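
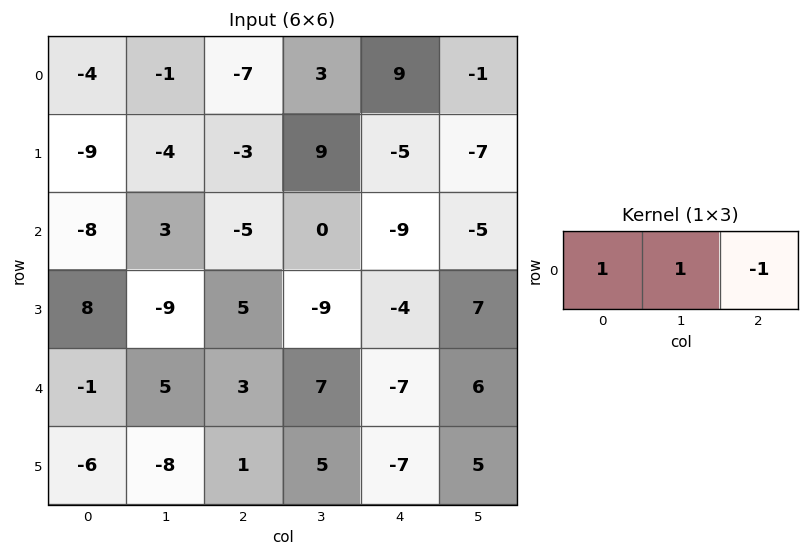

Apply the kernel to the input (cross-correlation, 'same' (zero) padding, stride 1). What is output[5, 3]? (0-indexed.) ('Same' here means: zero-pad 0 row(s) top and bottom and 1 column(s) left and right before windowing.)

The receptive field on the zero-padded input at this output position is [1 5 -7]. Elementwise product with the kernel and sum: 1·1 + 5·1 + -7·-1.

13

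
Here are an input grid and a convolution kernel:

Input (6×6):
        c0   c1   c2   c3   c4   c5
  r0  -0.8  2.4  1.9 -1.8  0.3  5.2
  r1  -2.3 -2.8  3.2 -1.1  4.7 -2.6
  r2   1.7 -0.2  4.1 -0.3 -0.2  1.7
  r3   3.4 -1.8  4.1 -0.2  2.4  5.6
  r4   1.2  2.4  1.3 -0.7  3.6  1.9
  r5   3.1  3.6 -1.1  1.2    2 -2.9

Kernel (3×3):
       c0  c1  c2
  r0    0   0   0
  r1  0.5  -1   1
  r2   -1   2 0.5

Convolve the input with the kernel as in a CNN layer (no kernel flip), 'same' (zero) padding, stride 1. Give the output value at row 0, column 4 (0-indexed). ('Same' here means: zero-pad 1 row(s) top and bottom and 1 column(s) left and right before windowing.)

The receptive field on the zero-padded input at this output position is [0 0 0 / -1.8 0.3 5.2 / -1.1 4.7 -2.6]. Elementwise product with the kernel and sum: -1.8·0.5 + 0.3·-1 + 5.2·1 + -1.1·-1 + 4.7·2 + -2.6·0.5.

13.2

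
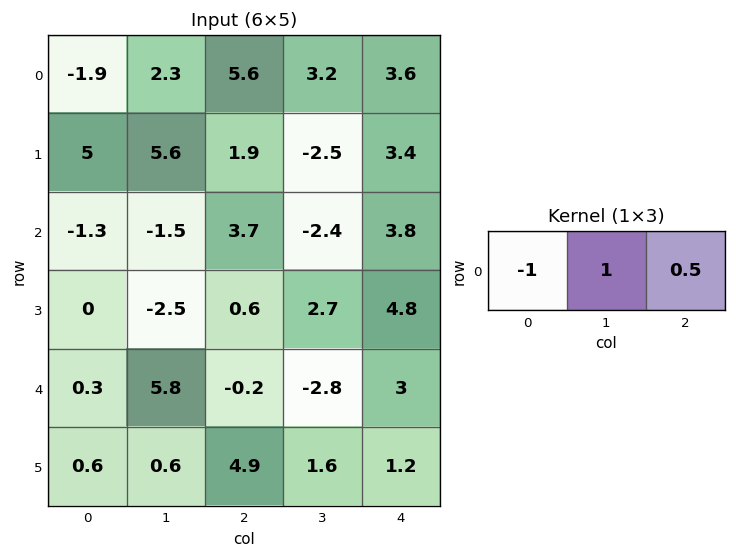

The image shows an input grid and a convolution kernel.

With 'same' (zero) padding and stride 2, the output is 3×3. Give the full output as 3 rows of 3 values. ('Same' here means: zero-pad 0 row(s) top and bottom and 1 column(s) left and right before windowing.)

Output[0,0]: The receptive field on the zero-padded input at this output position is [0 -1.9 2.3]. Elementwise product with the kernel and sum: 0·-1 + -1.9·1 + 2.3·0.5.

-0.75 4.9 0.4
-2.05 4 6.2
3.2 -7.4 5.8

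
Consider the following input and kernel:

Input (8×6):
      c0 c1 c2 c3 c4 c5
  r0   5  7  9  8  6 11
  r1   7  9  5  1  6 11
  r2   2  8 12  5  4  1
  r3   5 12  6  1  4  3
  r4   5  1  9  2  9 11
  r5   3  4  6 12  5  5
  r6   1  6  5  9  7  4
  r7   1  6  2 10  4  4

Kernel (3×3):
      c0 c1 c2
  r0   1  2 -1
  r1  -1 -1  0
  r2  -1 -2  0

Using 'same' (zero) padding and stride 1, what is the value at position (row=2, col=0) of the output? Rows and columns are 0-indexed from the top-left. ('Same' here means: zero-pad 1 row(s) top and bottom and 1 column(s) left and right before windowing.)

-7

The receptive field on the zero-padded input at this output position is [0 7 9 / 0 2 8 / 0 5 12]. Elementwise product with the kernel and sum: 0·1 + 7·2 + 9·-1 + 0·-1 + 2·-1 + 0·-1 + 5·-2.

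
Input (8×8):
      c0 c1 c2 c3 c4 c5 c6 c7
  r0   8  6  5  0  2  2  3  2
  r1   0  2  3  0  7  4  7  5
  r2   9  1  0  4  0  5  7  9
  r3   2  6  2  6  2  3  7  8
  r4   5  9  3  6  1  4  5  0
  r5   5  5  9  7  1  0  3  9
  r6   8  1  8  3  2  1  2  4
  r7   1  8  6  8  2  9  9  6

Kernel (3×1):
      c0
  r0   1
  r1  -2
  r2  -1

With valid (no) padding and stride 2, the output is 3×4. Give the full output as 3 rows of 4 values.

Output[0,0]: The receptive field on the input at this output position is [8 / 0 / 9]. Elementwise product with the kernel and sum: 8·1 + 0·-2 + 9·-1.

-1 -1 -12 -18
0 -7 -5 -12
-13 -23 -3 -3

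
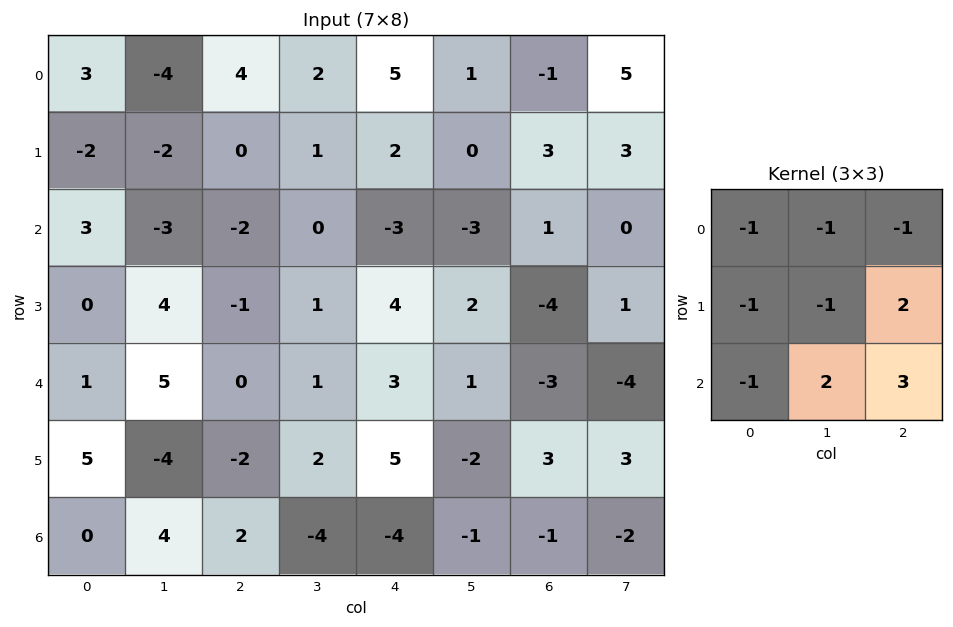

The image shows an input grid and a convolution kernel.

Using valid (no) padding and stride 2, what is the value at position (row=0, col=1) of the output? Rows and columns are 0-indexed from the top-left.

-15

The receptive field on the input at this output position is [4 2 5 / 0 1 2 / -2 0 -3]. Elementwise product with the kernel and sum: 4·-1 + 2·-1 + 5·-1 + 0·-1 + 1·-1 + 2·2 + -2·-1 + 0·2 + -3·3.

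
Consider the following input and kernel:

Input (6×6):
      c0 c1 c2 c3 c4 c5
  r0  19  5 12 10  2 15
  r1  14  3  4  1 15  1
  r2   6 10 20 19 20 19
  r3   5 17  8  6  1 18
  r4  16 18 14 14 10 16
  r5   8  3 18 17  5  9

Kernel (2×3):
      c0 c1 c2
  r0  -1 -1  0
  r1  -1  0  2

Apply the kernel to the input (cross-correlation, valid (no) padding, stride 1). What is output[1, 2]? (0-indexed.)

15

The receptive field on the input at this output position is [4 1 15 / 20 19 20]. Elementwise product with the kernel and sum: 4·-1 + 1·-1 + 20·-1 + 20·2.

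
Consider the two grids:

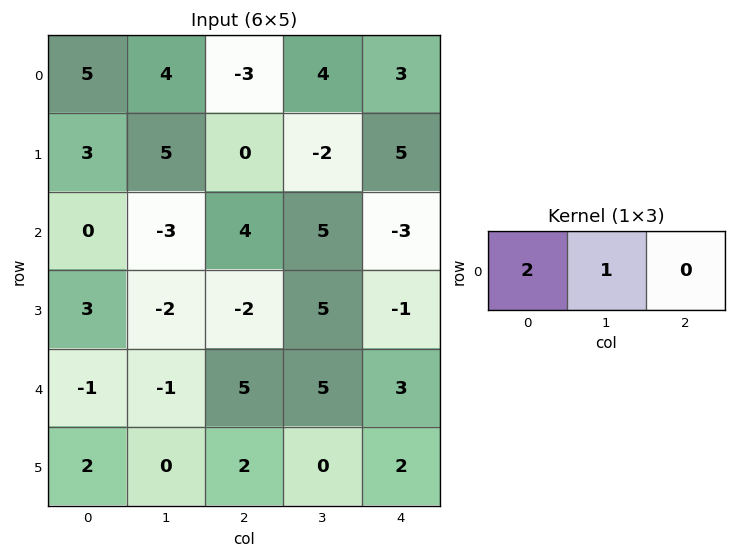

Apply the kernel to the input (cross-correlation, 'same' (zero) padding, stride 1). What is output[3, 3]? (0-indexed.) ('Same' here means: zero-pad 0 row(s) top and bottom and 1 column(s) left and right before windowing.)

1

The receptive field on the zero-padded input at this output position is [-2 5 -1]. Elementwise product with the kernel and sum: -2·2 + 5·1.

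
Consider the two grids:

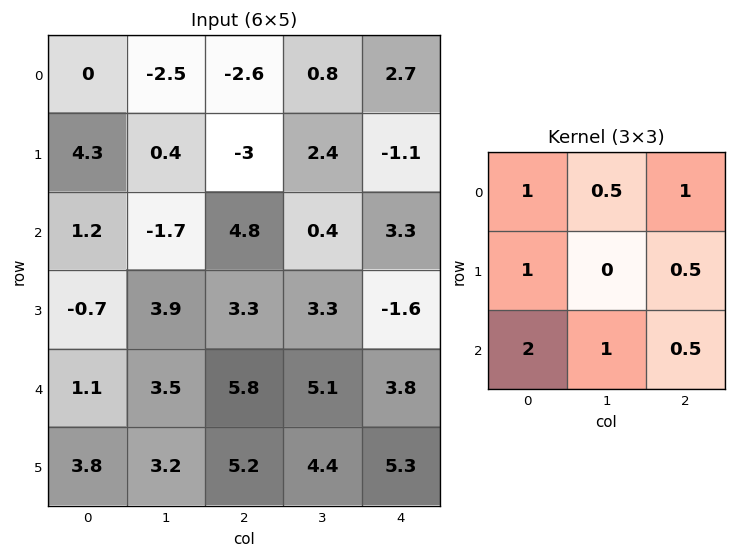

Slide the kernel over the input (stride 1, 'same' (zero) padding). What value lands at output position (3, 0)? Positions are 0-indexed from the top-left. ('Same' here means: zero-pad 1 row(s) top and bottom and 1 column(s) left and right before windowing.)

The receptive field on the zero-padded input at this output position is [0 1.2 -1.7 / 0 -0.7 3.9 / 0 1.1 3.5]. Elementwise product with the kernel and sum: 0·1 + 1.2·0.5 + -1.7·1 + 0·1 + 3.9·0.5 + 0·2 + 1.1·1 + 3.5·0.5.

3.7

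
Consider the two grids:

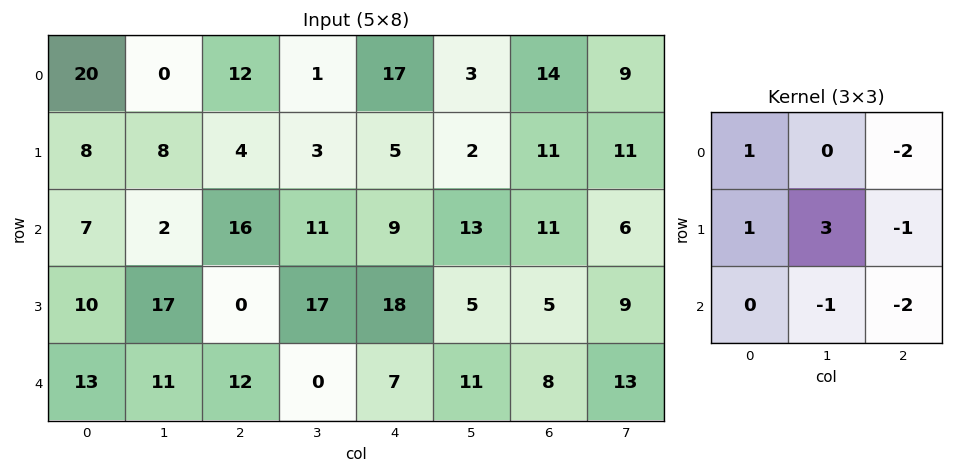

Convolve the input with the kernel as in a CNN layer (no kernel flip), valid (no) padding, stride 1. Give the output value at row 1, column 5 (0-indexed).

-3

The receptive field on the input at this output position is [2 11 11 / 13 11 6 / 5 5 9]. Elementwise product with the kernel and sum: 2·1 + 11·-2 + 13·1 + 11·3 + 6·-1 + 5·-1 + 9·-2.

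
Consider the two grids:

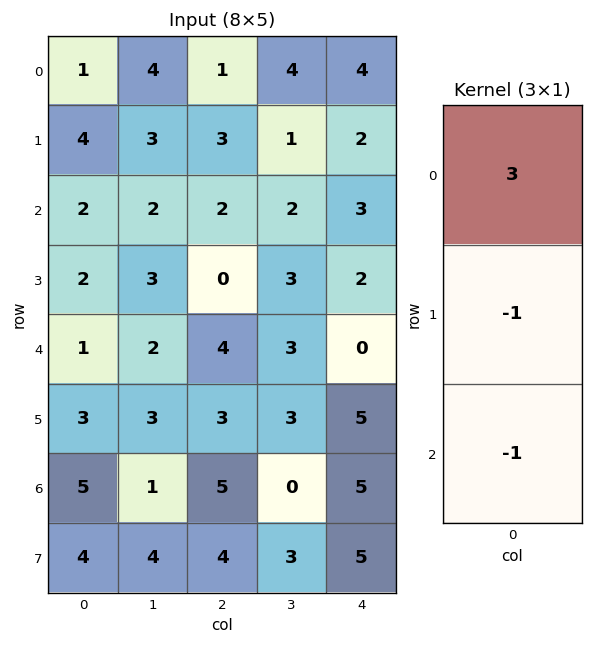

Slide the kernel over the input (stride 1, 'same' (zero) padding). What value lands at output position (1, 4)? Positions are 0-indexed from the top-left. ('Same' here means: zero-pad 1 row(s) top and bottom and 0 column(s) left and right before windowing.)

7

The receptive field on the zero-padded input at this output position is [4 / 2 / 3]. Elementwise product with the kernel and sum: 4·3 + 2·-1 + 3·-1.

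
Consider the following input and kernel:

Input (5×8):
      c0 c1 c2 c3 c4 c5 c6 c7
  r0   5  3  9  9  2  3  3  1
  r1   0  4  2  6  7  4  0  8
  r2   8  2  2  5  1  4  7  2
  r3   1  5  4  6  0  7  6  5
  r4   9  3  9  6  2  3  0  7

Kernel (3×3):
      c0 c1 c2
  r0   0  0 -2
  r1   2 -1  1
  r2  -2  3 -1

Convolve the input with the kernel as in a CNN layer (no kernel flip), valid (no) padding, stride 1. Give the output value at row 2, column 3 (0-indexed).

2

The receptive field on the input at this output position is [5 1 4 / 6 0 7 / 6 2 3]. Elementwise product with the kernel and sum: 4·-2 + 6·2 + 0·-1 + 7·1 + 6·-2 + 2·3 + 3·-1.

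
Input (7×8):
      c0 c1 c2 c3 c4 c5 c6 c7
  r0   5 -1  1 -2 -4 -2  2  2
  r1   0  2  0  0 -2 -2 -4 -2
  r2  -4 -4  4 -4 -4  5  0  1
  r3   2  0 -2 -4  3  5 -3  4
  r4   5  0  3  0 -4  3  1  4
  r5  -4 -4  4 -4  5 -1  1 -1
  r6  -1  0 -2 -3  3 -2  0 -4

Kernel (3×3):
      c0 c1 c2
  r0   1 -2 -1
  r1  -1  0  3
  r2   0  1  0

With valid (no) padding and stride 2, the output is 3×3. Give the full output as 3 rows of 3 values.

2 -1 -7
-8 27 -23
18 15 -15

Output[0,0]: The receptive field on the input at this output position is [5 -1 1 / 0 2 0 / -4 -4 4]. Elementwise product with the kernel and sum: 5·1 + -1·-2 + 1·-1 + 0·-1 + 0·3 + -4·1.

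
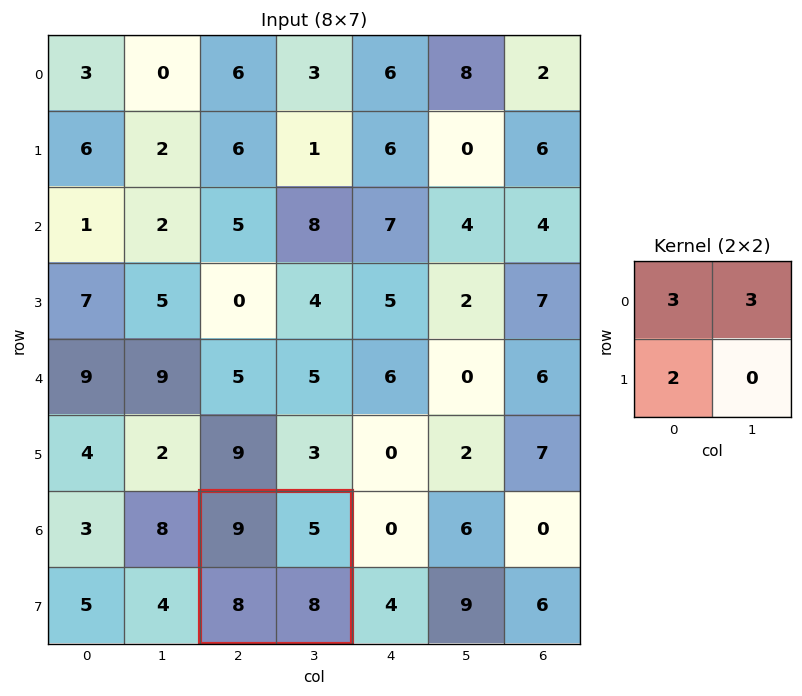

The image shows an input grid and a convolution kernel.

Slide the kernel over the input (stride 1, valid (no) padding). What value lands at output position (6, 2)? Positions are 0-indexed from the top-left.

58

The receptive field on the input at this output position is [9 5 / 8 8]. Elementwise product with the kernel and sum: 9·3 + 5·3 + 8·2.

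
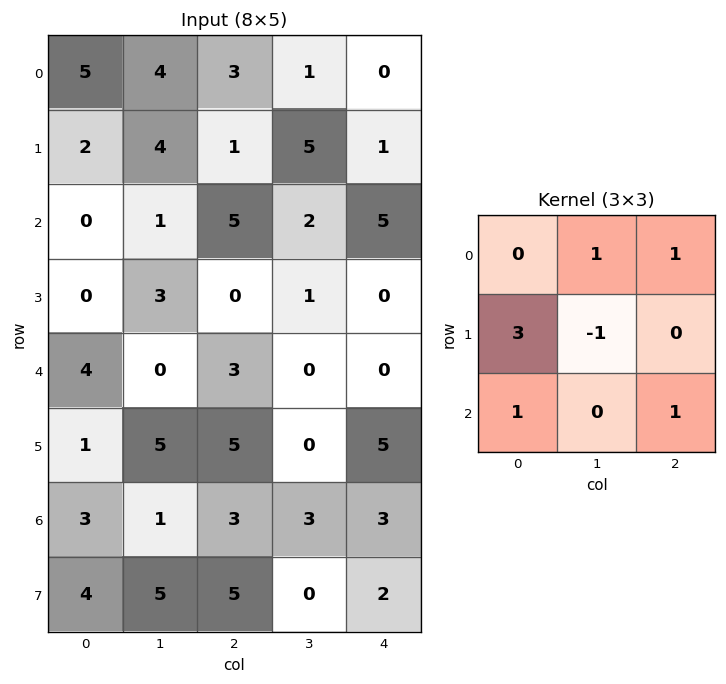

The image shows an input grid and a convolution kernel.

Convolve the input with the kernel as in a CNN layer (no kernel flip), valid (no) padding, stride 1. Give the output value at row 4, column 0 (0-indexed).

The receptive field on the input at this output position is [4 0 3 / 1 5 5 / 3 1 3]. Elementwise product with the kernel and sum: 0·1 + 3·1 + 1·3 + 5·-1 + 3·1 + 3·1.

7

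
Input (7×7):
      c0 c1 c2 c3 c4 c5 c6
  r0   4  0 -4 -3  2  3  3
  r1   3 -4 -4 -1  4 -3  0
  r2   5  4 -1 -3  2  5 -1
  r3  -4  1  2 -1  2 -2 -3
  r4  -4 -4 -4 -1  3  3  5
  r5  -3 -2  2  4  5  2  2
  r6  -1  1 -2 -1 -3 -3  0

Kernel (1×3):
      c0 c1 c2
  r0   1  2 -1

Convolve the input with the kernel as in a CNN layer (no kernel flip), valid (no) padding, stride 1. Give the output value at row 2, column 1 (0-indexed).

5

The receptive field on the input at this output position is [4 -1 -3]. Elementwise product with the kernel and sum: 4·1 + -1·2 + -3·-1.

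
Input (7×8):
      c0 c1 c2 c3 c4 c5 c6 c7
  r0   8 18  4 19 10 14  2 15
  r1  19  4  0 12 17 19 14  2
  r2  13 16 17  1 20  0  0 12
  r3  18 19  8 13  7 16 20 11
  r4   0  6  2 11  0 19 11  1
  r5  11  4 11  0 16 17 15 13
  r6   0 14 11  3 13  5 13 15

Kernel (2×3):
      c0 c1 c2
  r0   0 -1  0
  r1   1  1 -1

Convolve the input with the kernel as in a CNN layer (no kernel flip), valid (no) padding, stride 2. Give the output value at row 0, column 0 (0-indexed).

5

The receptive field on the input at this output position is [8 18 4 / 19 4 0]. Elementwise product with the kernel and sum: 18·-1 + 19·1 + 4·1 + 0·-1.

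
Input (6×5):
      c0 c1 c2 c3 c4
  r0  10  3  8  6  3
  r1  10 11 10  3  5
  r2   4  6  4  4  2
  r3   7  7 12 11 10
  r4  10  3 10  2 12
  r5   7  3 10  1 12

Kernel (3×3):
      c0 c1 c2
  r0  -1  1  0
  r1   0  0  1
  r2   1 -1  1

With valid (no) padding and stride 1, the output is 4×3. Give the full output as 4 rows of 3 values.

Output[0,0]: The receptive field on the input at this output position is [10 3 8 / 10 11 10 / 4 6 4]. Elementwise product with the kernel and sum: 10·-1 + 3·1 + 10·1 + 4·1 + 6·-1 + 4·1.
Output[0,1]: The receptive field on the input at this output position is [3 8 6 / 11 10 3 / 6 4 4]. Elementwise product with the kernel and sum: 3·-1 + 8·1 + 3·1 + 6·1 + 4·-1 + 4·1.

5 14 5
17 9 6
31 4 30
24 1 32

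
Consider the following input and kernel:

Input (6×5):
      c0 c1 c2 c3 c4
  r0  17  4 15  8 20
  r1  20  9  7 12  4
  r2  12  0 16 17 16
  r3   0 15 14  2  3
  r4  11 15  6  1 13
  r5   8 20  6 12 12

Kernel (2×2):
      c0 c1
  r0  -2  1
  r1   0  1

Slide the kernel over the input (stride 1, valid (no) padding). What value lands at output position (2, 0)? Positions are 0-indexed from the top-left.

The receptive field on the input at this output position is [12 0 / 0 15]. Elementwise product with the kernel and sum: 12·-2 + 0·1 + 15·1.

-9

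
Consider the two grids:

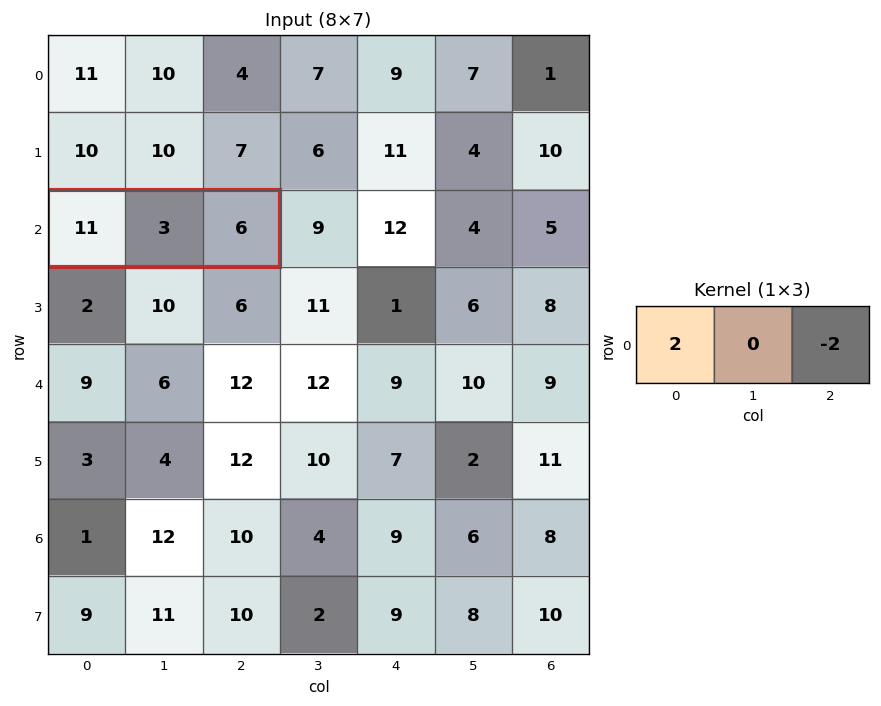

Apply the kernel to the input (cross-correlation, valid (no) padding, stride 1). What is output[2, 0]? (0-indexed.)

10

The receptive field on the input at this output position is [11 3 6]. Elementwise product with the kernel and sum: 11·2 + 6·-2.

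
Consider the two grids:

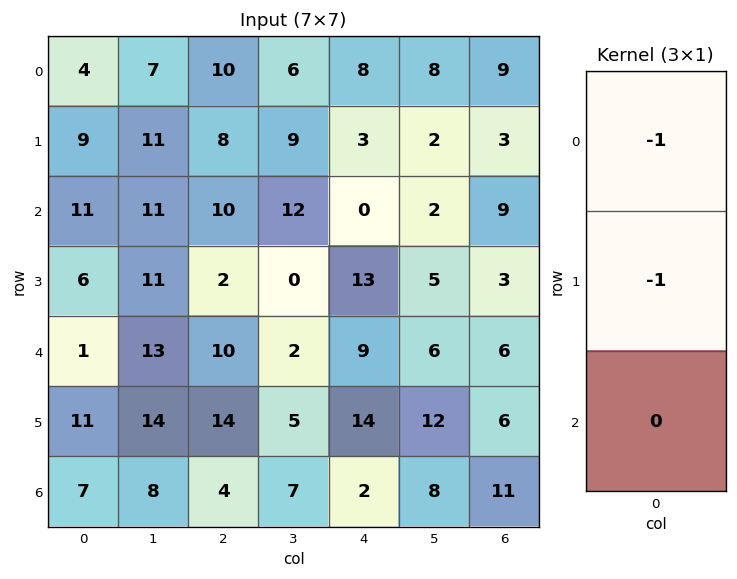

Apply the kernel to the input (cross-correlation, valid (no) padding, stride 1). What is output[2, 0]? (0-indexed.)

The receptive field on the input at this output position is [11 / 6 / 1]. Elementwise product with the kernel and sum: 11·-1 + 6·-1.

-17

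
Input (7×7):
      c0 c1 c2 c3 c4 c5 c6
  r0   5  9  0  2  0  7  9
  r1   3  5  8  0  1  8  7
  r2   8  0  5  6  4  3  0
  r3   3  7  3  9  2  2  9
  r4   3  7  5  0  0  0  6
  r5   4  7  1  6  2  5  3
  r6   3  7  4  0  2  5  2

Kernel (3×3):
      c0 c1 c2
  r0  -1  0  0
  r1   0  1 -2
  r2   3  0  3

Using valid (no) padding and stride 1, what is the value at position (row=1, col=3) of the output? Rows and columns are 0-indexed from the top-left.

The receptive field on the input at this output position is [0 1 8 / 6 4 3 / 9 2 2]. Elementwise product with the kernel and sum: 0·-1 + 4·1 + 3·-2 + 9·3 + 2·3.

31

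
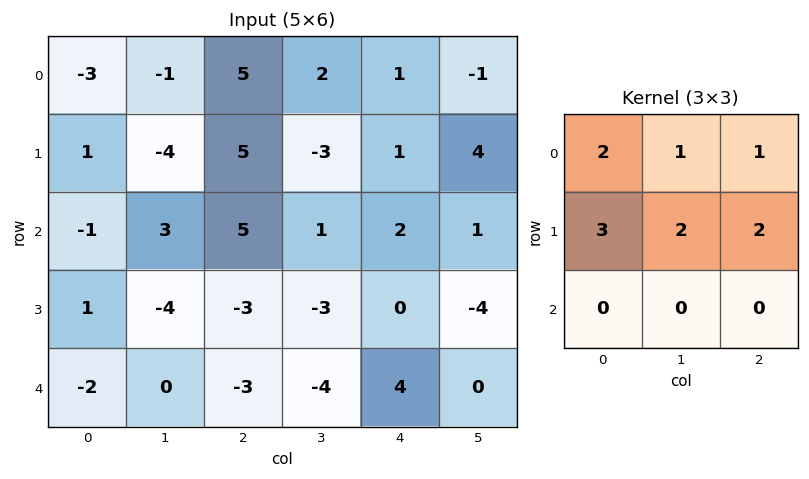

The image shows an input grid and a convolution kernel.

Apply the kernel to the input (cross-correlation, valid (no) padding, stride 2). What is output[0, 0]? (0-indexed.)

The receptive field on the input at this output position is [-3 -1 5 / 1 -4 5 / -1 3 5]. Elementwise product with the kernel and sum: -3·2 + -1·1 + 5·1 + 1·3 + -4·2 + 5·2.

3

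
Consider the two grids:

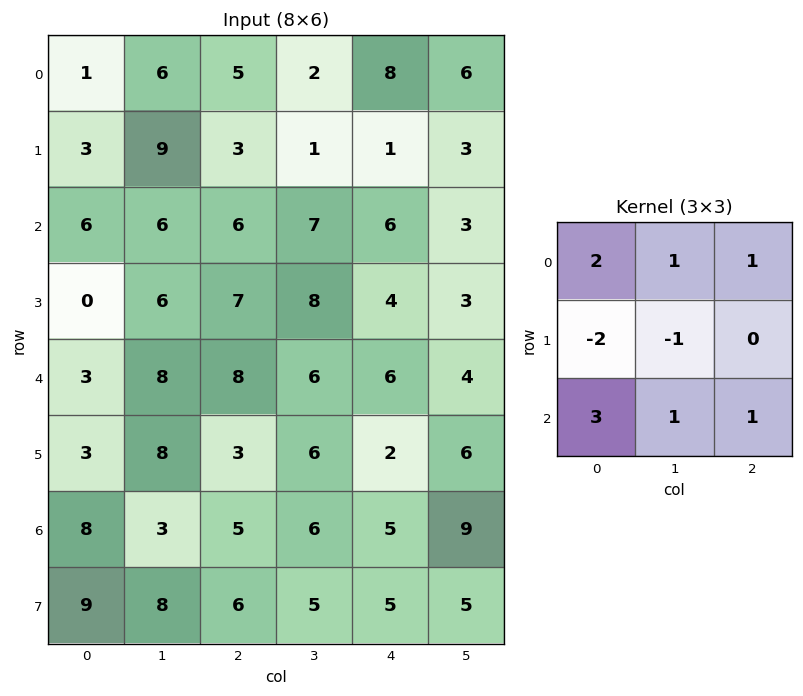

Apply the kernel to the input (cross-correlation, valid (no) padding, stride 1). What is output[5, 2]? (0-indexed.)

26

The receptive field on the input at this output position is [3 6 2 / 5 6 5 / 6 5 5]. Elementwise product with the kernel and sum: 3·2 + 6·1 + 2·1 + 5·-2 + 6·-1 + 6·3 + 5·1 + 5·1.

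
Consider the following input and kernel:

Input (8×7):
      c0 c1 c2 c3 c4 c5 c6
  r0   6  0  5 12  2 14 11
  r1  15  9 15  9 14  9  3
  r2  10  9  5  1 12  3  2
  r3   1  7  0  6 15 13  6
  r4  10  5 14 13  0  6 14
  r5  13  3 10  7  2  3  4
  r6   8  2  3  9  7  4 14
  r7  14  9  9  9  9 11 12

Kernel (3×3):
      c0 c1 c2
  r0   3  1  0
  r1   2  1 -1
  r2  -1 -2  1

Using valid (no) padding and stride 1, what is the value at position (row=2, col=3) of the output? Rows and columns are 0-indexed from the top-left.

22

The receptive field on the input at this output position is [1 12 3 / 6 15 13 / 13 0 6]. Elementwise product with the kernel and sum: 1·3 + 12·1 + 6·2 + 15·1 + 13·-1 + 13·-1 + 0·-2 + 6·1.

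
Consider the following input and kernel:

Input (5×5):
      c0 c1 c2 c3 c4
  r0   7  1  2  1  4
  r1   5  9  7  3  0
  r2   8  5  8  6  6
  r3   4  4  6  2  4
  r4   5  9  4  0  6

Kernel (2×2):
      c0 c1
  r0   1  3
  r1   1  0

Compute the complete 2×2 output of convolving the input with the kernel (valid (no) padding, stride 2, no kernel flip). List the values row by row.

Output[0,0]: The receptive field on the input at this output position is [7 1 / 5 9]. Elementwise product with the kernel and sum: 7·1 + 1·3 + 5·1.

15 12
27 32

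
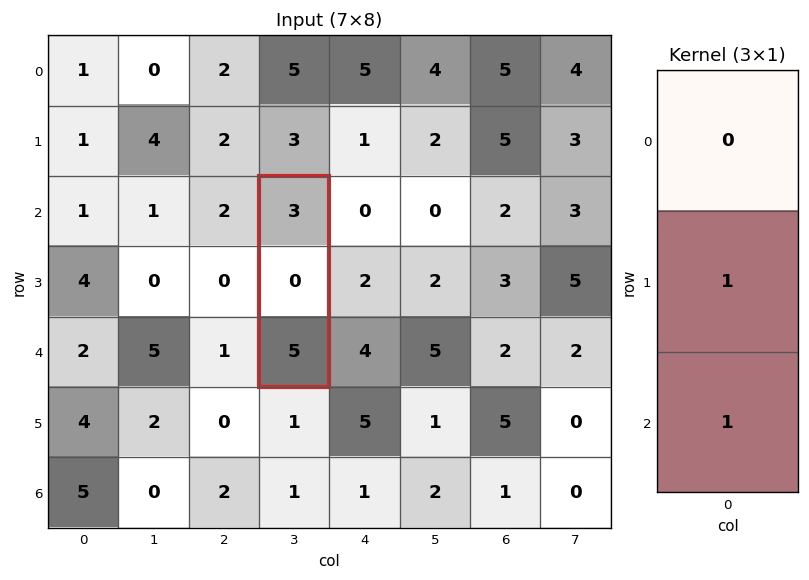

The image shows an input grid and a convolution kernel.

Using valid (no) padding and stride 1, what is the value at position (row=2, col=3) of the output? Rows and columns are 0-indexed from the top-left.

5

The receptive field on the input at this output position is [3 / 0 / 5]. Elementwise product with the kernel and sum: 0·1 + 5·1.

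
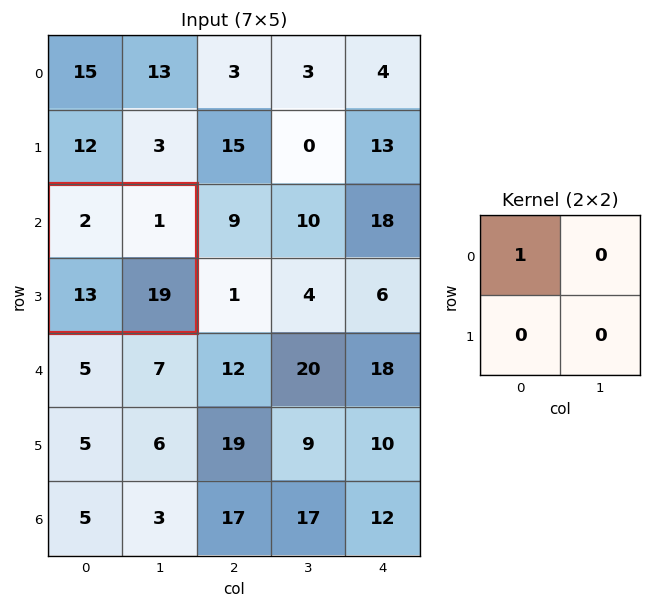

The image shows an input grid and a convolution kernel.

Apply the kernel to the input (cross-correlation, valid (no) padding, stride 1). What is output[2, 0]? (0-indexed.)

The receptive field on the input at this output position is [2 1 / 13 19]. Elementwise product with the kernel and sum: 2·1.

2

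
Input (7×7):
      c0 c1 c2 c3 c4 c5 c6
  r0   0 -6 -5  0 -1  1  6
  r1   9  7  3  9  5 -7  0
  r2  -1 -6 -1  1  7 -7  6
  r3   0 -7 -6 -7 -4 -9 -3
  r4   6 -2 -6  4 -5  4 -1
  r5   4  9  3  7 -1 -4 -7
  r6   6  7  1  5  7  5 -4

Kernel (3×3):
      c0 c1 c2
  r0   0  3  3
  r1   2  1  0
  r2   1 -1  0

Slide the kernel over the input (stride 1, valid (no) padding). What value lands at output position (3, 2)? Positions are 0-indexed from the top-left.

-45

The receptive field on the input at this output position is [-6 -7 -4 / -6 4 -5 / 3 7 -1]. Elementwise product with the kernel and sum: -7·3 + -4·3 + -6·2 + 4·1 + 3·1 + 7·-1.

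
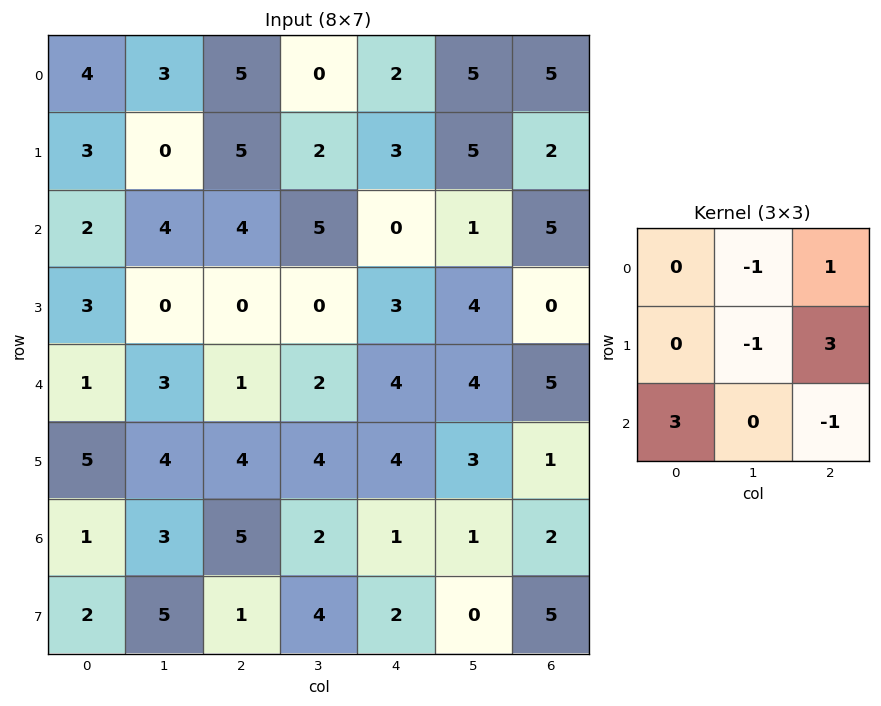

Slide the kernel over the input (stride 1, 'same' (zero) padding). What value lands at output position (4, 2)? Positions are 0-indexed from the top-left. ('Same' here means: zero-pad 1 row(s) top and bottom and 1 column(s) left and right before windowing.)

13

The receptive field on the zero-padded input at this output position is [0 0 0 / 3 1 2 / 4 4 4]. Elementwise product with the kernel and sum: 0·-1 + 0·1 + 1·-1 + 2·3 + 4·3 + 4·-1.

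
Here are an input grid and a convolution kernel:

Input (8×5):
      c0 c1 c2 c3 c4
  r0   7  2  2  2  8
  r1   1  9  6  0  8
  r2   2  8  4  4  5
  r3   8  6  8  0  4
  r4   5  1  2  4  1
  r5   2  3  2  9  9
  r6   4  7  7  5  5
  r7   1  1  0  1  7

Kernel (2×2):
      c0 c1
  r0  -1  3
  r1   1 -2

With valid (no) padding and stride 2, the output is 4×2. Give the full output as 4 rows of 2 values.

Output[0,0]: The receptive field on the input at this output position is [7 2 / 1 9]. Elementwise product with the kernel and sum: 7·-1 + 2·3 + 1·1 + 9·-2.
Output[0,1]: The receptive field on the input at this output position is [2 2 / 6 0]. Elementwise product with the kernel and sum: 2·-1 + 2·3 + 6·1 + 0·-2.

-18 10
18 16
-6 -6
16 6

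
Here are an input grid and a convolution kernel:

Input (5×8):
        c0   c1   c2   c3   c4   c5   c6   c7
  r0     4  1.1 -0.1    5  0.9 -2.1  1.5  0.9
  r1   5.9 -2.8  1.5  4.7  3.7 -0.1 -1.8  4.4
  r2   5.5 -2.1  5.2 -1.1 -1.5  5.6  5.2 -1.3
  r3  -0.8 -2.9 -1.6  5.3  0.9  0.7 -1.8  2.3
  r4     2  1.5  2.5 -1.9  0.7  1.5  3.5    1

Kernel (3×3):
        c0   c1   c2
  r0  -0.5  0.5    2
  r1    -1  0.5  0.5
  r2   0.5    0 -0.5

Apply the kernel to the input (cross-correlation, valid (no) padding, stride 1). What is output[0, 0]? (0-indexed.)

-8.05

The receptive field on the input at this output position is [4 1.1 -0.1 / 5.9 -2.8 1.5 / 5.5 -2.1 5.2]. Elementwise product with the kernel and sum: 4·-0.5 + 1.1·0.5 + -0.1·2 + 5.9·-1 + -2.8·0.5 + 1.5·0.5 + 5.5·0.5 + 5.2·-0.5.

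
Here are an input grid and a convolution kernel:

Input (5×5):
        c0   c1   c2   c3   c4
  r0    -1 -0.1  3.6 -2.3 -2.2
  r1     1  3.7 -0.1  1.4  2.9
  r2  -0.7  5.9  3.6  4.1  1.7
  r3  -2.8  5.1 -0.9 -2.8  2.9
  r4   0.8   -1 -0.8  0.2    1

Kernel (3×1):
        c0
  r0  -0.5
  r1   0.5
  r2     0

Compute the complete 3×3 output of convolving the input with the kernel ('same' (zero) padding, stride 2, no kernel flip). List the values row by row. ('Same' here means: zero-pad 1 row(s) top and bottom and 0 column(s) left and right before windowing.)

-0.5 1.8 -1.1
-0.85 1.85 -0.6
1.8 0.05 -0.95

Output[0,0]: The receptive field on the zero-padded input at this output position is [0 / -1 / 1]. Elementwise product with the kernel and sum: 0·-0.5 + -1·0.5.
Output[0,1]: The receptive field on the zero-padded input at this output position is [0 / 3.6 / -0.1]. Elementwise product with the kernel and sum: 0·-0.5 + 3.6·0.5.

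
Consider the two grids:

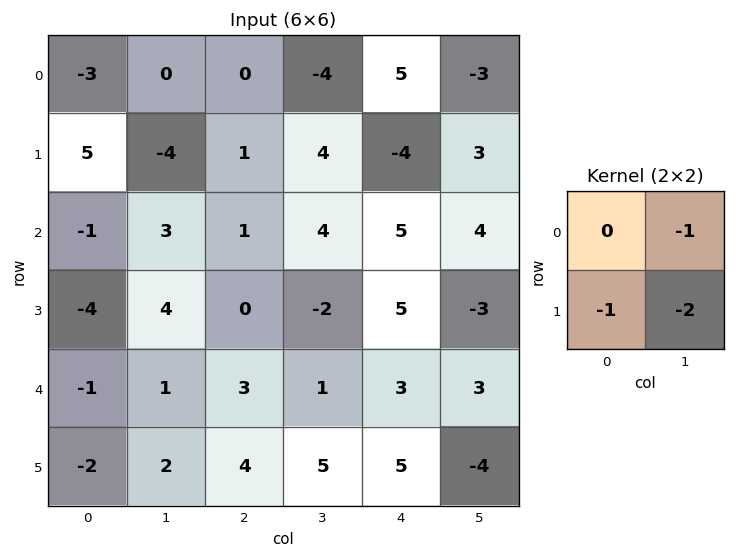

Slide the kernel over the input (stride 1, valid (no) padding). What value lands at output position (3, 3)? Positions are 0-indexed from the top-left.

-12

The receptive field on the input at this output position is [-2 5 / 1 3]. Elementwise product with the kernel and sum: 5·-1 + 1·-1 + 3·-2.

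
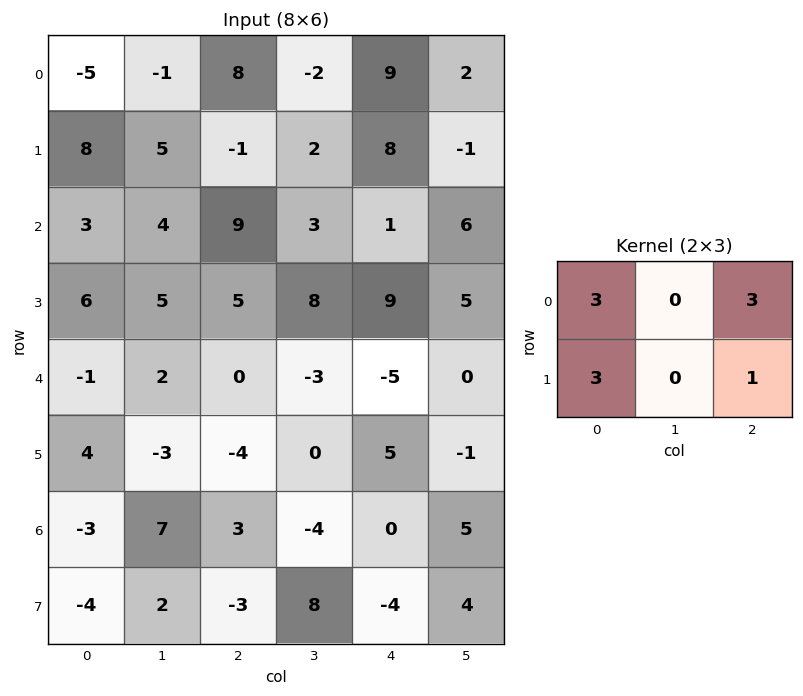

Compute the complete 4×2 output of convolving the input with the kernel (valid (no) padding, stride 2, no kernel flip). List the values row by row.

32 56
59 54
5 -22
-15 -4

Output[0,0]: The receptive field on the input at this output position is [-5 -1 8 / 8 5 -1]. Elementwise product with the kernel and sum: -5·3 + 8·3 + 8·3 + -1·1.
Output[0,1]: The receptive field on the input at this output position is [8 -2 9 / -1 2 8]. Elementwise product with the kernel and sum: 8·3 + 9·3 + -1·3 + 8·1.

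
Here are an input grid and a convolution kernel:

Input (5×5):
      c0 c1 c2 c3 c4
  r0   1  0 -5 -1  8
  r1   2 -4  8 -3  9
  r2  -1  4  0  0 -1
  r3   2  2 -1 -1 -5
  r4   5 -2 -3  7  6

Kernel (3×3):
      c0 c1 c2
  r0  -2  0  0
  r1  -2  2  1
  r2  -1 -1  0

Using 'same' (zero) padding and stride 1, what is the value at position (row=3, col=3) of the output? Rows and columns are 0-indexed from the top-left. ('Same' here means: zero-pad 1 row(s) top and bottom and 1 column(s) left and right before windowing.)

-9

The receptive field on the zero-padded input at this output position is [0 0 -1 / -1 -1 -5 / -3 7 6]. Elementwise product with the kernel and sum: 0·-2 + -1·-2 + -1·2 + -5·1 + -3·-1 + 7·-1.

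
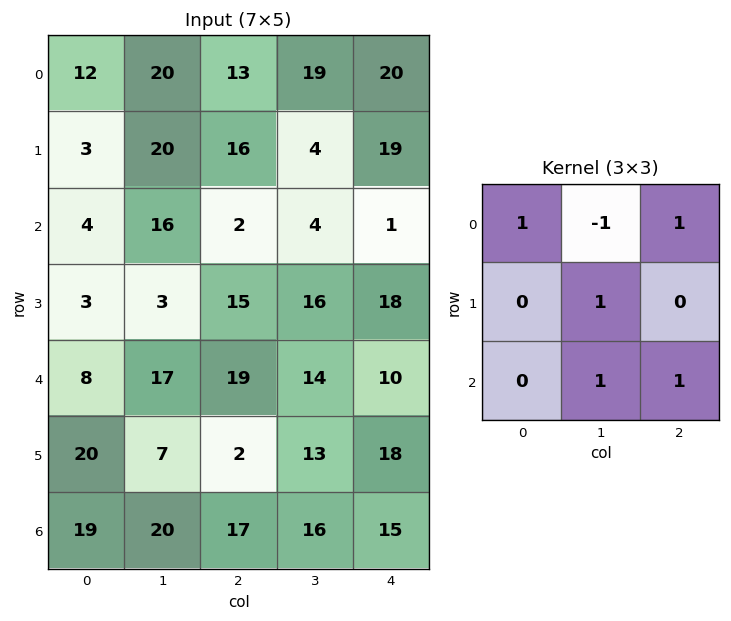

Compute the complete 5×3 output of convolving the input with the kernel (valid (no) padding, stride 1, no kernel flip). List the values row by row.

43 48 23
33 41 69
29 66 39
41 38 62
54 47 59

Output[0,0]: The receptive field on the input at this output position is [12 20 13 / 3 20 16 / 4 16 2]. Elementwise product with the kernel and sum: 12·1 + 20·-1 + 13·1 + 20·1 + 16·1 + 2·1.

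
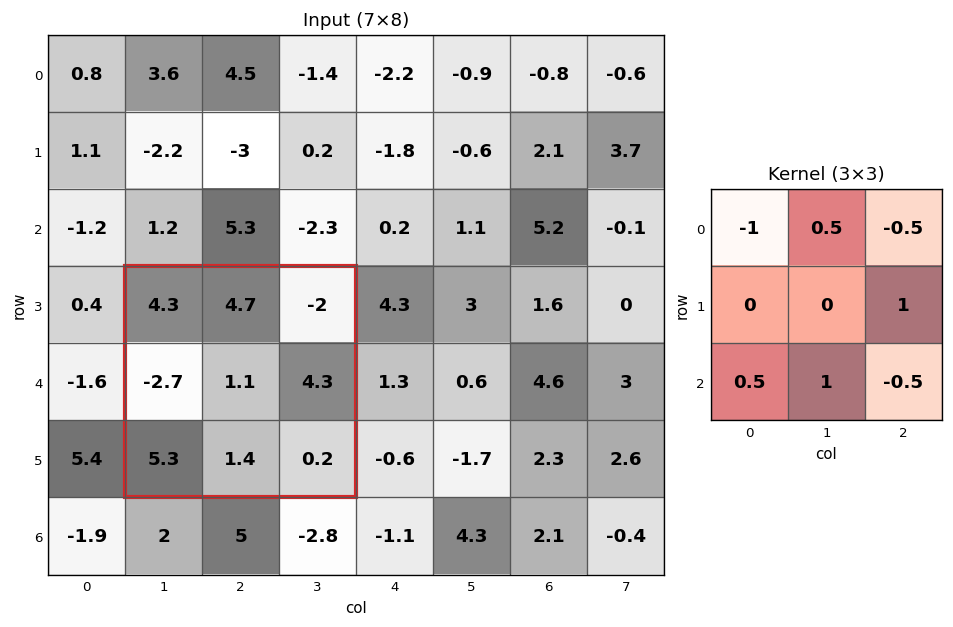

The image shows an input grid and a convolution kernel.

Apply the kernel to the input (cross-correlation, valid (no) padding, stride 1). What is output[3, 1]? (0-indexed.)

7.3

The receptive field on the input at this output position is [4.3 4.7 -2 / -2.7 1.1 4.3 / 5.3 1.4 0.2]. Elementwise product with the kernel and sum: 4.3·-1 + 4.7·0.5 + -2·-0.5 + 4.3·1 + 5.3·0.5 + 1.4·1 + 0.2·-0.5.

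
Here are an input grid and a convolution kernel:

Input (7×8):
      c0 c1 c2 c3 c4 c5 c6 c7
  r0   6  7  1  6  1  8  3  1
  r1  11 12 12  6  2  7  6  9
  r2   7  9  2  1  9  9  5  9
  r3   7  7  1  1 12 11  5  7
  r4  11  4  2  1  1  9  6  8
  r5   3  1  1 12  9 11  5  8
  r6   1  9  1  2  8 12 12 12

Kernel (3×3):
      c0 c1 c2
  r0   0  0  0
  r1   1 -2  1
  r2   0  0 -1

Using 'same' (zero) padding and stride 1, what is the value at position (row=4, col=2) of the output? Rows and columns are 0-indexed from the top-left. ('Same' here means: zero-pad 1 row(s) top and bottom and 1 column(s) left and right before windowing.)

The receptive field on the zero-padded input at this output position is [7 1 1 / 4 2 1 / 1 1 12]. Elementwise product with the kernel and sum: 4·1 + 2·-2 + 1·1 + 12·-1.

-11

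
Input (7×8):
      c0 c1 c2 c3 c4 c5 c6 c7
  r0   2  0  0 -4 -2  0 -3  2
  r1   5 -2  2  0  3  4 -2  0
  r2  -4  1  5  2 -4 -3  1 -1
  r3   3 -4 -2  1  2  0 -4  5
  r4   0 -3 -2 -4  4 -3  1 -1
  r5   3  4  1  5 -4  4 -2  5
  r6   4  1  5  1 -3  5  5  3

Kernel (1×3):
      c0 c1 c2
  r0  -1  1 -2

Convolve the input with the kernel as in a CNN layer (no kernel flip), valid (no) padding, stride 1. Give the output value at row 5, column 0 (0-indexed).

The receptive field on the input at this output position is [3 4 1]. Elementwise product with the kernel and sum: 3·-1 + 4·1 + 1·-2.

-1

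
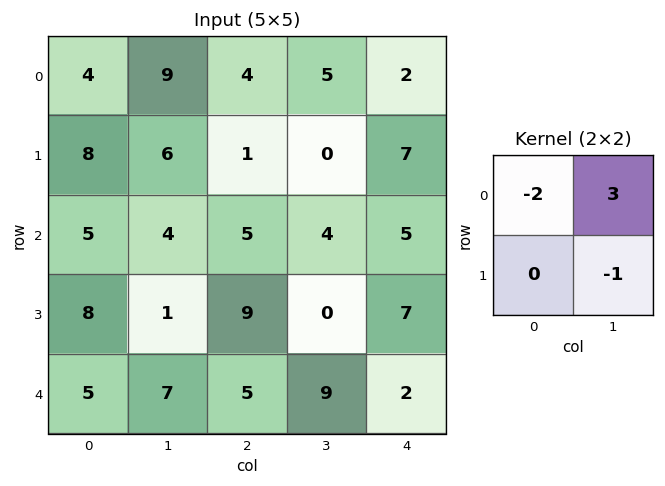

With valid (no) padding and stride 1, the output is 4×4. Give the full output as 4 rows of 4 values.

Output[0,0]: The receptive field on the input at this output position is [4 9 / 8 6]. Elementwise product with the kernel and sum: 4·-2 + 9·3 + 6·-1.

13 -7 7 -11
-2 -14 -6 16
1 -2 2 0
-20 20 -27 19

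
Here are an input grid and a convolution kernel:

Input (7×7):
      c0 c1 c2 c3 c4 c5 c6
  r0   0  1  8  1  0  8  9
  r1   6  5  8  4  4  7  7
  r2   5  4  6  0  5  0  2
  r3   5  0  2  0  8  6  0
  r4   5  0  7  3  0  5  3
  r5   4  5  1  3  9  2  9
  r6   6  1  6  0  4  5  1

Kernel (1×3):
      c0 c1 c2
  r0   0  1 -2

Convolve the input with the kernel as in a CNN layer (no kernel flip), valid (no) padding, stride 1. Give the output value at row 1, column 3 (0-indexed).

-10

The receptive field on the input at this output position is [4 4 7]. Elementwise product with the kernel and sum: 4·1 + 7·-2.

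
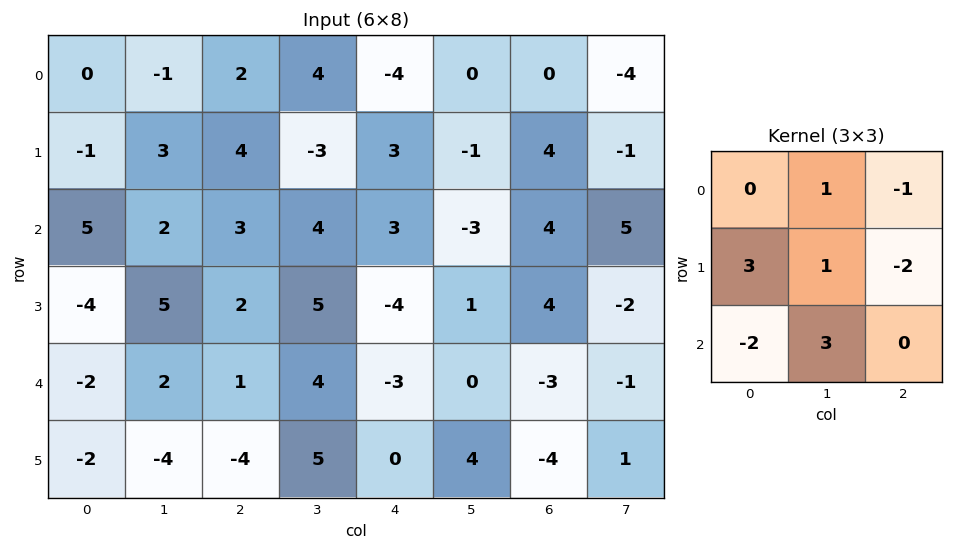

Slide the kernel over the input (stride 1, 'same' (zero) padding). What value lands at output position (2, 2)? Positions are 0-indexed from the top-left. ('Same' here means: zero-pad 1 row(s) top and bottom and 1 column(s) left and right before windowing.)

4

The receptive field on the zero-padded input at this output position is [3 4 -3 / 2 3 4 / 5 2 5]. Elementwise product with the kernel and sum: 4·1 + -3·-1 + 2·3 + 3·1 + 4·-2 + 5·-2 + 2·3.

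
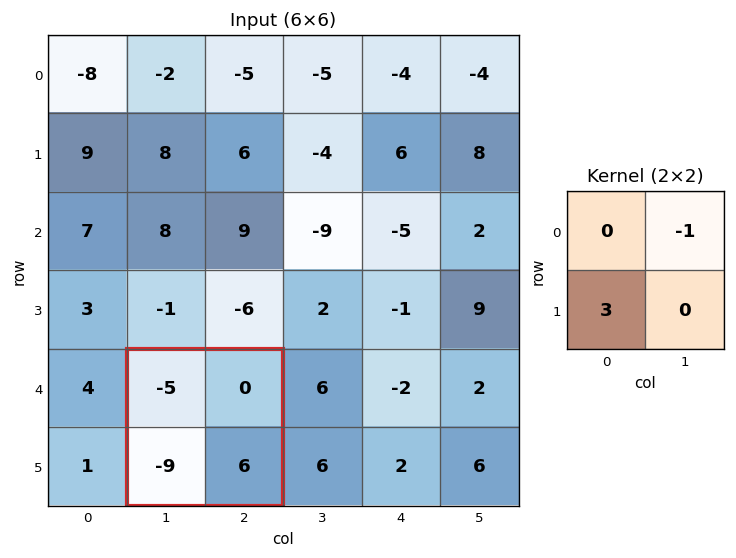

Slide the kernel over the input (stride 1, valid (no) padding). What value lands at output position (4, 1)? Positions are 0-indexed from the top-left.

The receptive field on the input at this output position is [-5 0 / -9 6]. Elementwise product with the kernel and sum: 0·-1 + -9·3.

-27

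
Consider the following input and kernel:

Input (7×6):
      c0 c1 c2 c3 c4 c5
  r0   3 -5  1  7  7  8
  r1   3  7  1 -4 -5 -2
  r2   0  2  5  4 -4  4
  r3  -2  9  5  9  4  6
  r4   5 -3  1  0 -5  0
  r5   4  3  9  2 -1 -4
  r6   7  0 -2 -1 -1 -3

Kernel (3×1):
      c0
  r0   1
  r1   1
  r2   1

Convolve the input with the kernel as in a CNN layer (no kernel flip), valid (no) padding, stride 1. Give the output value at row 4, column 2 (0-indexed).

The receptive field on the input at this output position is [1 / 9 / -2]. Elementwise product with the kernel and sum: 1·1 + 9·1 + -2·1.

8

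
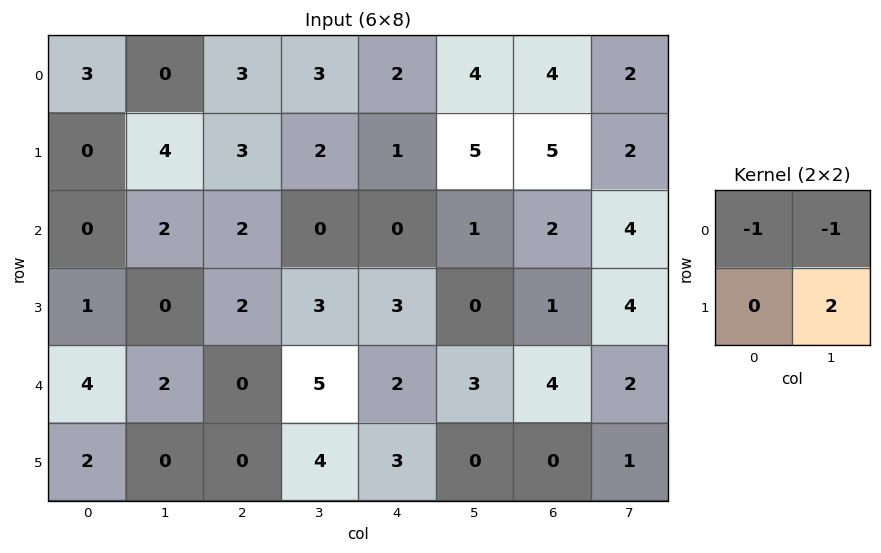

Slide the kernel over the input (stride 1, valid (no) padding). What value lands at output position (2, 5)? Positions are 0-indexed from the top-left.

The receptive field on the input at this output position is [1 2 / 0 1]. Elementwise product with the kernel and sum: 1·-1 + 2·-1 + 1·2.

-1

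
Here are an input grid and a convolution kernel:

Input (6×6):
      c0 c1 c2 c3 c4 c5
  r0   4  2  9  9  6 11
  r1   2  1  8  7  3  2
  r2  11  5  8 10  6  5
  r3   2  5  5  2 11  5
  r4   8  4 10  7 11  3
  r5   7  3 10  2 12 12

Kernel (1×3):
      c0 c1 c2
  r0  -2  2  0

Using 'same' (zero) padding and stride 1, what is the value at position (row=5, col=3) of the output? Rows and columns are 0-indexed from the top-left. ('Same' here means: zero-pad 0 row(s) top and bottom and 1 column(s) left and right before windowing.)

The receptive field on the zero-padded input at this output position is [10 2 12]. Elementwise product with the kernel and sum: 10·-2 + 2·2.

-16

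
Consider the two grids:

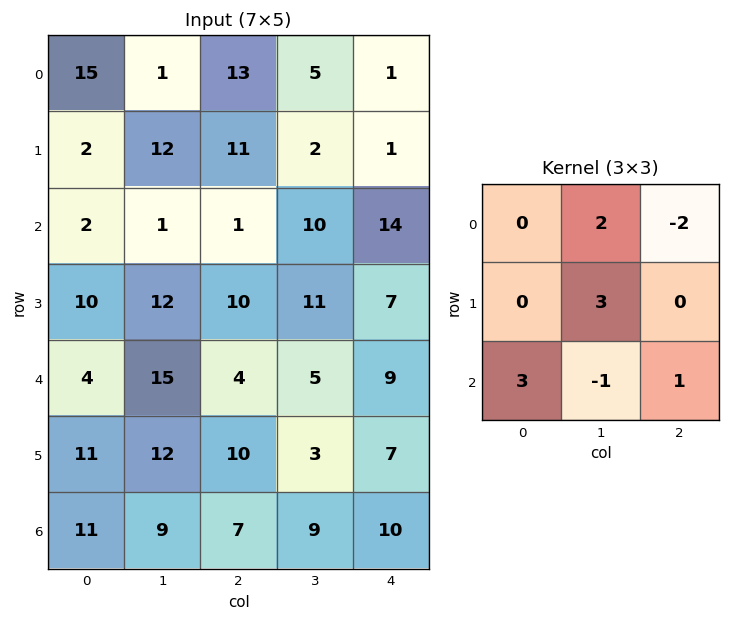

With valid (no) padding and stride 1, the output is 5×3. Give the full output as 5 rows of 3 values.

18 61 21
33 58 58
37 58 41
80 39 57
89 57 23

Output[0,0]: The receptive field on the input at this output position is [15 1 13 / 2 12 11 / 2 1 1]. Elementwise product with the kernel and sum: 1·2 + 13·-2 + 12·3 + 2·3 + 1·-1 + 1·1.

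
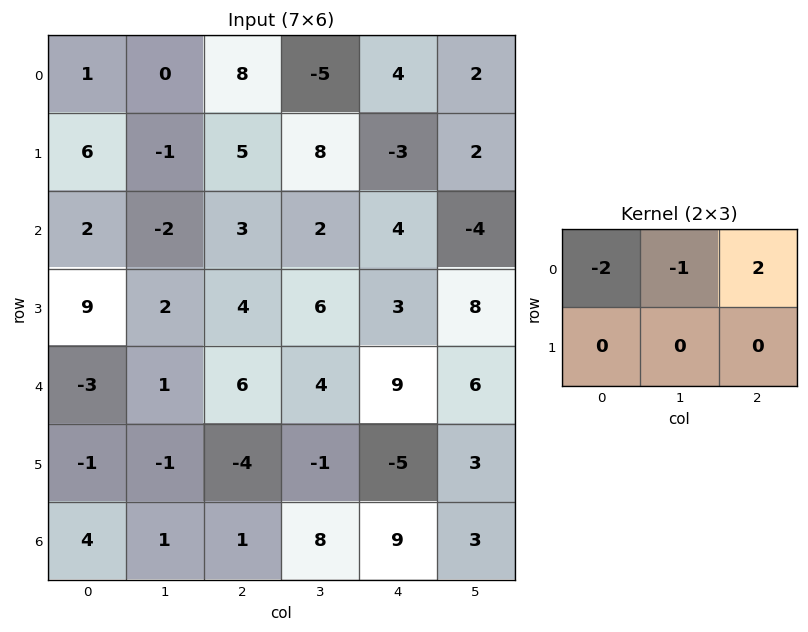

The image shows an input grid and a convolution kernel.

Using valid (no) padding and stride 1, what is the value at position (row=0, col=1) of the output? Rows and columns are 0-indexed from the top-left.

-18

The receptive field on the input at this output position is [0 8 -5 / -1 5 8]. Elementwise product with the kernel and sum: 0·-2 + 8·-1 + -5·2.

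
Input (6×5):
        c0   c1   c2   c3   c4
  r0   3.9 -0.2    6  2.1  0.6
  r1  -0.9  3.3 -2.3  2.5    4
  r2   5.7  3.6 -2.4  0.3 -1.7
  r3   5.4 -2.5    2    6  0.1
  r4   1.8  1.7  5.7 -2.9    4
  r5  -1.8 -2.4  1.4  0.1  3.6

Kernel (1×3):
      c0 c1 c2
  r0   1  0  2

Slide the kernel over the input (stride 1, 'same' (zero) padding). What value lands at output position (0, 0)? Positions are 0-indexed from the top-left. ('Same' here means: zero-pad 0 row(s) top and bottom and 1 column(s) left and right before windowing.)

-0.4

The receptive field on the zero-padded input at this output position is [0 3.9 -0.2]. Elementwise product with the kernel and sum: 0·1 + -0.2·2.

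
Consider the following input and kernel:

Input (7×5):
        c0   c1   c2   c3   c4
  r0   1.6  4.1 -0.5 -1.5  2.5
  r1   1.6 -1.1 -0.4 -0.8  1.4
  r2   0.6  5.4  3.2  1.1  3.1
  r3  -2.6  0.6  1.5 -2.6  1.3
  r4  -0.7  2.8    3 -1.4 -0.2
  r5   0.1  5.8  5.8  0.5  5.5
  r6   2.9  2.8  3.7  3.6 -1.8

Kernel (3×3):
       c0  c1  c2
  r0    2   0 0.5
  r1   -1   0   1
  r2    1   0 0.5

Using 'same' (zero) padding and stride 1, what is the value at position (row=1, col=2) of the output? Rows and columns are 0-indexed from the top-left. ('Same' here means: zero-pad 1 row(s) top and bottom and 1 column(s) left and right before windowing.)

13.7

The receptive field on the zero-padded input at this output position is [4.1 -0.5 -1.5 / -1.1 -0.4 -0.8 / 5.4 3.2 1.1]. Elementwise product with the kernel and sum: 4.1·2 + -1.5·0.5 + -1.1·-1 + -0.8·1 + 5.4·1 + 1.1·0.5.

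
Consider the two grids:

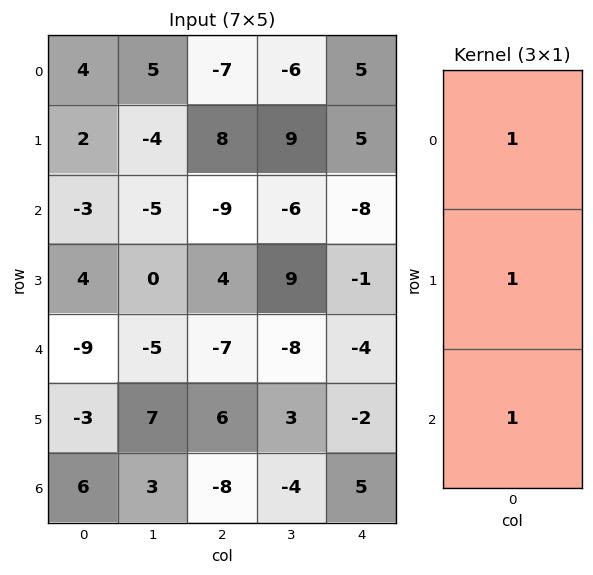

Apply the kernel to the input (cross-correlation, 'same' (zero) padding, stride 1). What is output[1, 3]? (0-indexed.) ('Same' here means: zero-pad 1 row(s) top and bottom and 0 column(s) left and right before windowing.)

The receptive field on the zero-padded input at this output position is [-6 / 9 / -6]. Elementwise product with the kernel and sum: -6·1 + 9·1 + -6·1.

-3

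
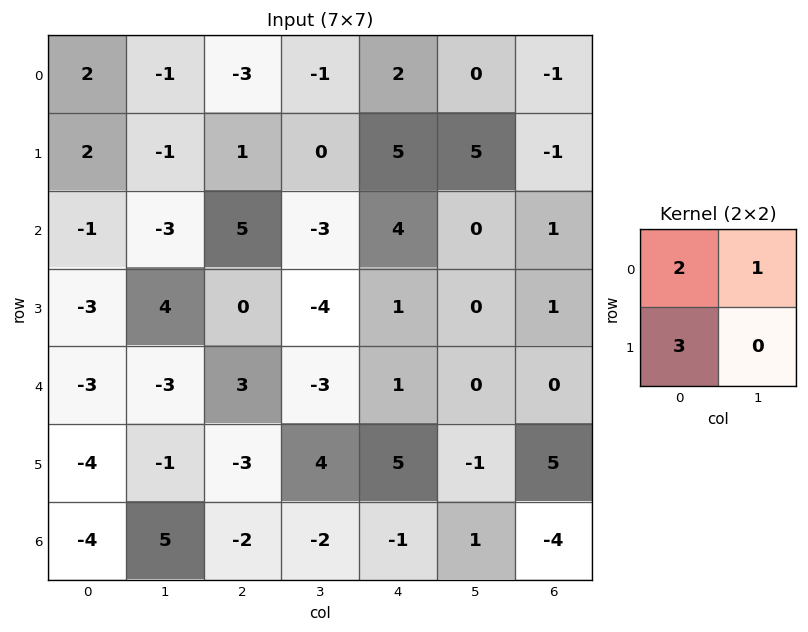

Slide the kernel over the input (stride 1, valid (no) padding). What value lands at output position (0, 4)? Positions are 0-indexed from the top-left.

The receptive field on the input at this output position is [2 0 / 5 5]. Elementwise product with the kernel and sum: 2·2 + 0·1 + 5·3.

19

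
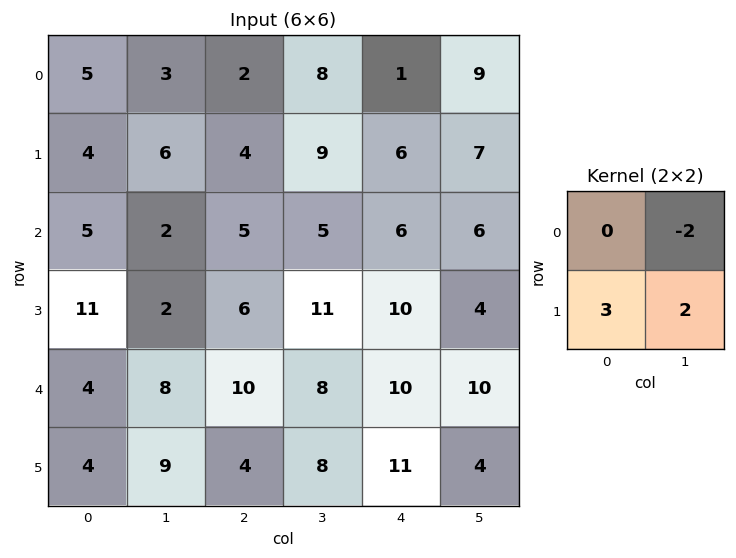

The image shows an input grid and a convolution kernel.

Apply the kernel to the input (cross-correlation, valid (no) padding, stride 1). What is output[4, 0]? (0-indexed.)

14

The receptive field on the input at this output position is [4 8 / 4 9]. Elementwise product with the kernel and sum: 8·-2 + 4·3 + 9·2.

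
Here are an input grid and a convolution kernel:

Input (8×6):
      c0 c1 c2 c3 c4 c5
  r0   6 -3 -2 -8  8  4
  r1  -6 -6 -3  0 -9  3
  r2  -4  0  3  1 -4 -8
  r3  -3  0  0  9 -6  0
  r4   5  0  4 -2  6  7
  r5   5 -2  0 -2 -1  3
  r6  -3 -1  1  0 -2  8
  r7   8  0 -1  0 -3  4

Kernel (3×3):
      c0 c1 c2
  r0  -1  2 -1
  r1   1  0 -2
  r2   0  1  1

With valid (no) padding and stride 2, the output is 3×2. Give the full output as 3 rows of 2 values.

Output[0,0]: The receptive field on the input at this output position is [6 -3 -2 / -6 -6 -3 / -4 0 3]. Elementwise product with the kernel and sum: 6·-1 + -3·2 + -2·-1 + -6·1 + -3·-2 + 0·1 + 3·1.

-7 -10
2 19
-4 -14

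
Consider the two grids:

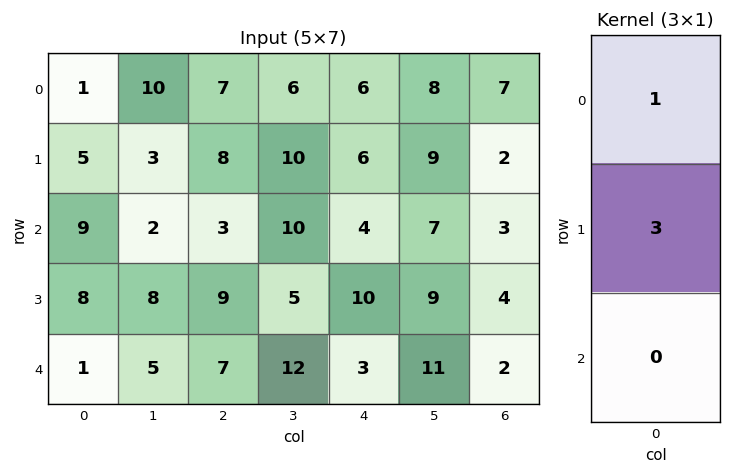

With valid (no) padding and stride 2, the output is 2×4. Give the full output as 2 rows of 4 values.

16 31 24 13
33 30 34 15

Output[0,0]: The receptive field on the input at this output position is [1 / 5 / 9]. Elementwise product with the kernel and sum: 1·1 + 5·3.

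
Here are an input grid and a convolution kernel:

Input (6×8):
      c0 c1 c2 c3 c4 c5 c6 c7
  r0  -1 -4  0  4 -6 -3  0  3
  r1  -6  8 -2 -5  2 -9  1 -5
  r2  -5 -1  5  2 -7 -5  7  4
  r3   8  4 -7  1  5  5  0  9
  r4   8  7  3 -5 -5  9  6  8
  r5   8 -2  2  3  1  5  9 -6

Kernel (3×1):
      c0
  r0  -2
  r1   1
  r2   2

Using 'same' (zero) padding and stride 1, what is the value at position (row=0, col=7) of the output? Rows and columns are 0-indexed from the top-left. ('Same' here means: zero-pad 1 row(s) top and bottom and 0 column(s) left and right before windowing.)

-7

The receptive field on the zero-padded input at this output position is [0 / 3 / -5]. Elementwise product with the kernel and sum: 0·-2 + 3·1 + -5·2.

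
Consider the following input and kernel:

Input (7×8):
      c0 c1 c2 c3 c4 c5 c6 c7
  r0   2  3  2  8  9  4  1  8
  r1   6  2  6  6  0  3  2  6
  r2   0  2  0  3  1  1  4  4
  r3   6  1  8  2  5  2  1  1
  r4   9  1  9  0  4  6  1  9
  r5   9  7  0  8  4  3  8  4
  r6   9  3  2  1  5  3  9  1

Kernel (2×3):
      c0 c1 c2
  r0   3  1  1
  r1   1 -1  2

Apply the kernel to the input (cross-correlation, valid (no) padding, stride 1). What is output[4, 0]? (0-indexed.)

39

The receptive field on the input at this output position is [9 1 9 / 9 7 0]. Elementwise product with the kernel and sum: 9·3 + 1·1 + 9·1 + 9·1 + 7·-1 + 0·2.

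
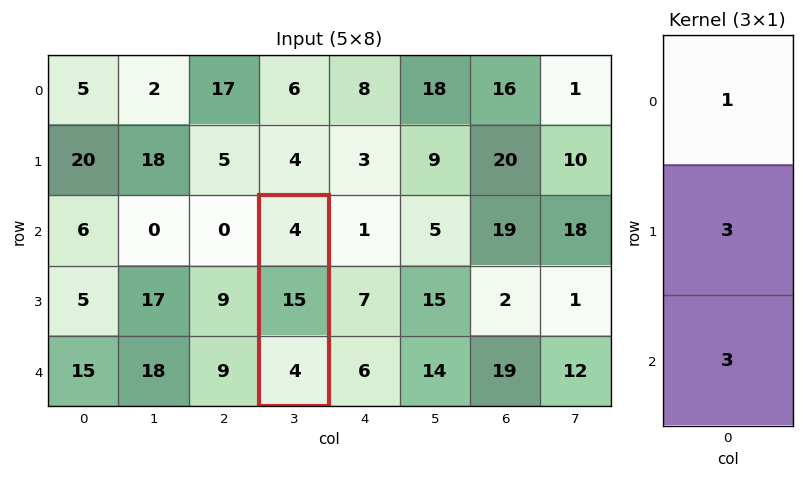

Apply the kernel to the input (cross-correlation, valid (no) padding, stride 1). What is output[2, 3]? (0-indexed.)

The receptive field on the input at this output position is [4 / 15 / 4]. Elementwise product with the kernel and sum: 4·1 + 15·3 + 4·3.

61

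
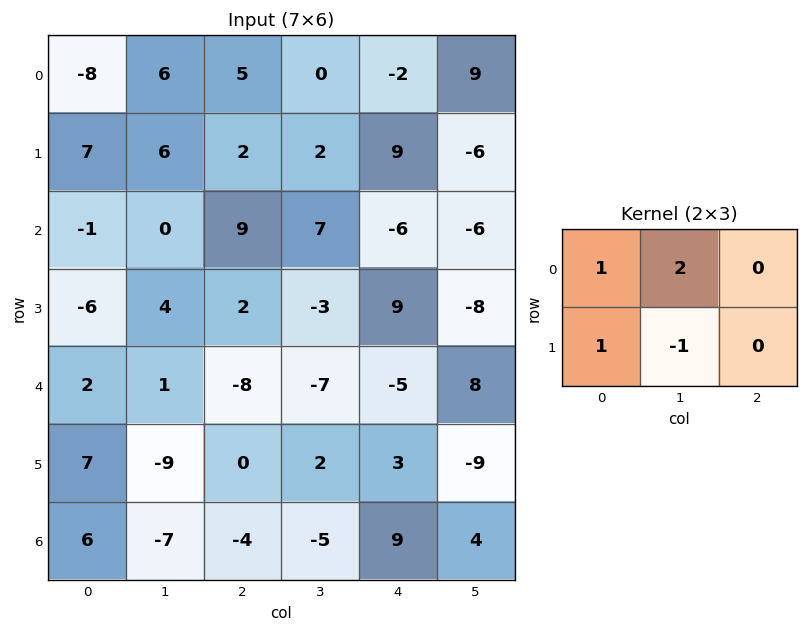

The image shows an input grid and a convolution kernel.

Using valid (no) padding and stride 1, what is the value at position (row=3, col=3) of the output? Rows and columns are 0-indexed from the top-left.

The receptive field on the input at this output position is [-3 9 -8 / -7 -5 8]. Elementwise product with the kernel and sum: -3·1 + 9·2 + -7·1 + -5·-1.

13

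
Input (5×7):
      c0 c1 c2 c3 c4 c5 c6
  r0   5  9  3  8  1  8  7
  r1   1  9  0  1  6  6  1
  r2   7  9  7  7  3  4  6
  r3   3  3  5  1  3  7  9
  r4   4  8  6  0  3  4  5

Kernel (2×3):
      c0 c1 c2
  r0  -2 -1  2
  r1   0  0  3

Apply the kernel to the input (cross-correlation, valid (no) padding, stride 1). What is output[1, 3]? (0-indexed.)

16

The receptive field on the input at this output position is [1 6 6 / 7 3 4]. Elementwise product with the kernel and sum: 1·-2 + 6·-1 + 6·2 + 4·3.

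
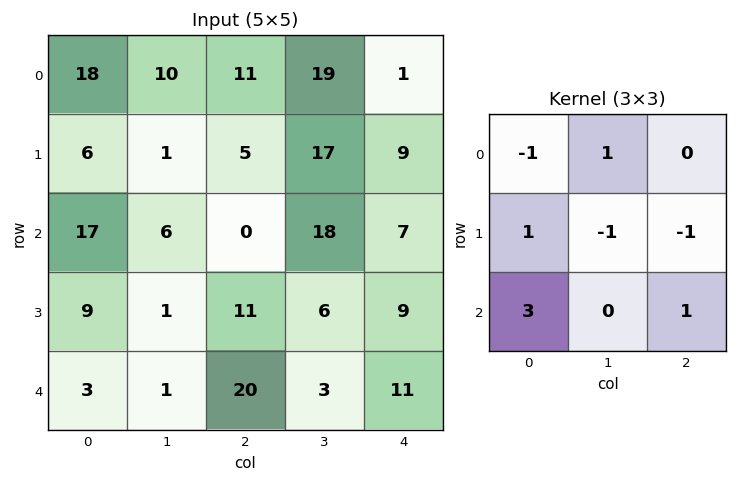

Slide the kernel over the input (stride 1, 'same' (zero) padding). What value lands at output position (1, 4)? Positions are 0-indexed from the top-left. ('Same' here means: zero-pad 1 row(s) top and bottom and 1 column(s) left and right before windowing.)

44

The receptive field on the zero-padded input at this output position is [19 1 0 / 17 9 0 / 18 7 0]. Elementwise product with the kernel and sum: 19·-1 + 1·1 + 17·1 + 9·-1 + 0·-1 + 18·3 + 0·1.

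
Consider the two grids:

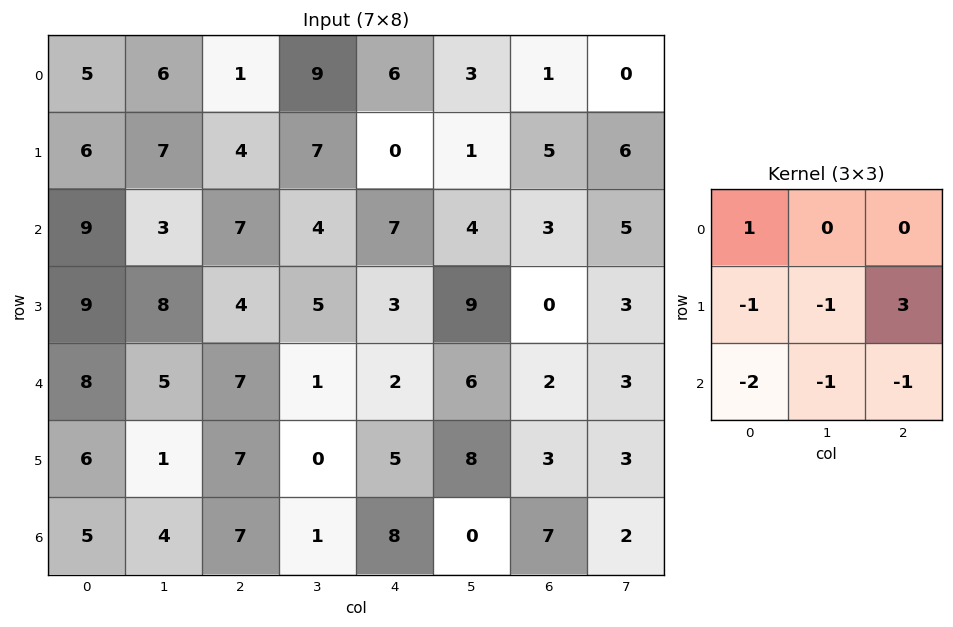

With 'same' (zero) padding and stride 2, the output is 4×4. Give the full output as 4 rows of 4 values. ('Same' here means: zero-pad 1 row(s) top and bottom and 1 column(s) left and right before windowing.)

Output[0,0]: The receptive field on the zero-padded input at this output position is [0 0 0 / 0 5 6 / 0 6 7]. Elementwise product with the kernel and sum: 0·1 + 0·-1 + 5·-1 + 6·3 + 0·-2 + 6·-1 + 7·-1.

0 -5 -21 -17
-17 -16 -14 -12
0 -10 7 -12
7 -7 -9 7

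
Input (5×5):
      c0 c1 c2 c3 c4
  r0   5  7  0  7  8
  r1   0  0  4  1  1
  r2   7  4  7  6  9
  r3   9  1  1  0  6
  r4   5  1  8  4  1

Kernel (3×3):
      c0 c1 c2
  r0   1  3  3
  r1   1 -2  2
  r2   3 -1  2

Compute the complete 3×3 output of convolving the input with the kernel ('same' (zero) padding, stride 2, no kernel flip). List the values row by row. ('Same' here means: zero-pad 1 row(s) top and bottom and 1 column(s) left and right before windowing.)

Output[0,0]: The receptive field on the zero-padded input at this output position is [0 0 0 / 0 5 7 / 0 0 0]. Elementwise product with the kernel and sum: 0·1 + 0·3 + 0·3 + 0·1 + 5·-2 + 7·2 + 0·3 + 0·-1 + 0·2.
Output[0,1]: The receptive field on the zero-padded input at this output position is [0 0 0 / 7 0 7 / 0 4 1]. Elementwise product with the kernel and sum: 0·1 + 0·3 + 0·3 + 7·1 + 0·-2 + 7·2 + 0·3 + 4·-1 + 1·2.

4 19 -7
-13 19 -14
22 -3 20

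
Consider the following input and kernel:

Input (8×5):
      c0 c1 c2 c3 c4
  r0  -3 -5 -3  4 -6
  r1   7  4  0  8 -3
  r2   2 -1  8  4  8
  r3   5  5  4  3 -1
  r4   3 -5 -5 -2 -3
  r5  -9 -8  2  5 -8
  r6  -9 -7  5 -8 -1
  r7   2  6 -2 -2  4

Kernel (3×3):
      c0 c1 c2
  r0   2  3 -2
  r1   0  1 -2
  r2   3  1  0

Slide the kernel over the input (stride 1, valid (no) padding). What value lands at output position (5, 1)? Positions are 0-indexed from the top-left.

17

The receptive field on the input at this output position is [-8 2 5 / -7 5 -8 / 6 -2 -2]. Elementwise product with the kernel and sum: -8·2 + 2·3 + 5·-2 + 5·1 + -8·-2 + 6·3 + -2·1.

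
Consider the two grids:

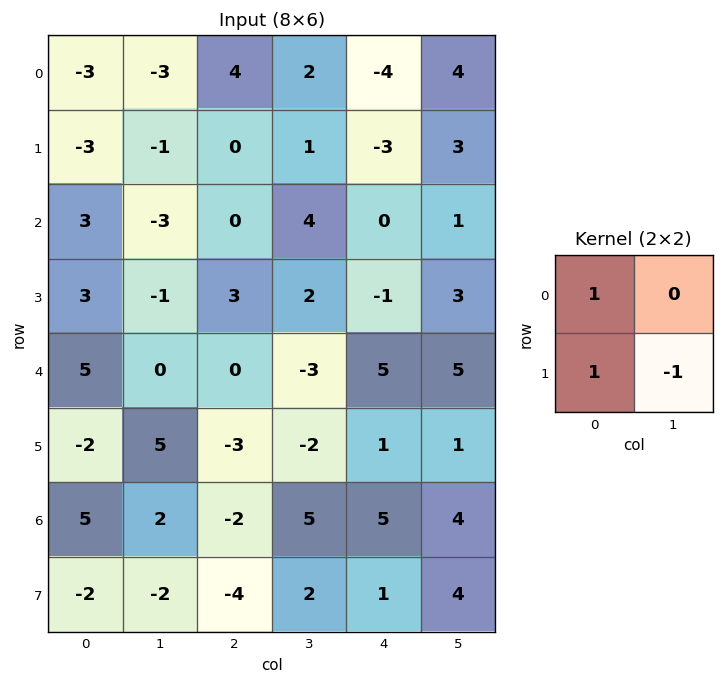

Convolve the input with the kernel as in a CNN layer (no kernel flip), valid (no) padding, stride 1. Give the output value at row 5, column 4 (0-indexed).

2

The receptive field on the input at this output position is [1 1 / 5 4]. Elementwise product with the kernel and sum: 1·1 + 5·1 + 4·-1.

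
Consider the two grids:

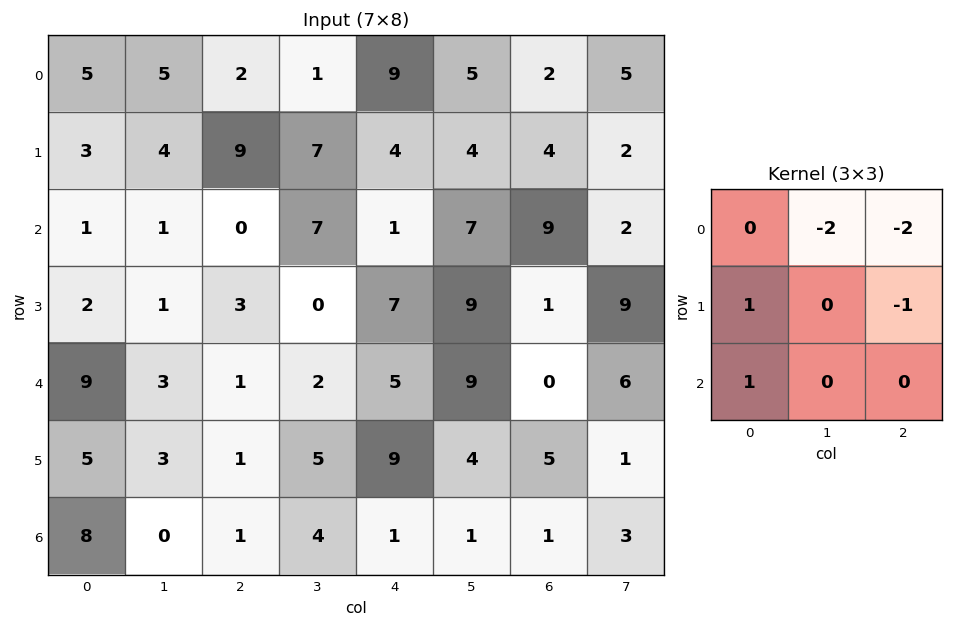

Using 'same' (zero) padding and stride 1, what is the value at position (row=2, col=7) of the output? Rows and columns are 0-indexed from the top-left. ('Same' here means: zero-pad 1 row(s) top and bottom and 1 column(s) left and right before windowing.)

The receptive field on the zero-padded input at this output position is [4 2 0 / 9 2 0 / 1 9 0]. Elementwise product with the kernel and sum: 2·-2 + 0·-2 + 9·1 + 0·-1 + 1·1.

6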